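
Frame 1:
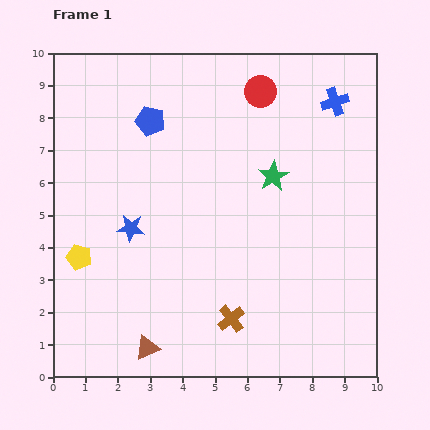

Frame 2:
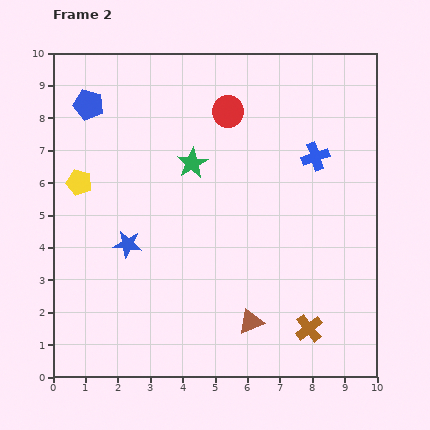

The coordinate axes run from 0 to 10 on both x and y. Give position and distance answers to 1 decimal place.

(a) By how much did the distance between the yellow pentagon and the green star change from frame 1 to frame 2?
-2.9

Distance in frame 1: 6.5. Distance in frame 2: 3.6.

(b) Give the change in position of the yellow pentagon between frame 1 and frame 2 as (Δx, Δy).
(0.0, 2.3)

The yellow pentagon was at (0.8, 3.7) in frame 1 and (0.8, 6.0) in frame 2.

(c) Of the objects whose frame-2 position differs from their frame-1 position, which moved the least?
the blue star

(moved 0.5)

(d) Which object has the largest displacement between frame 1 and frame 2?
the brown triangle

(moved 3.3; next 2.5)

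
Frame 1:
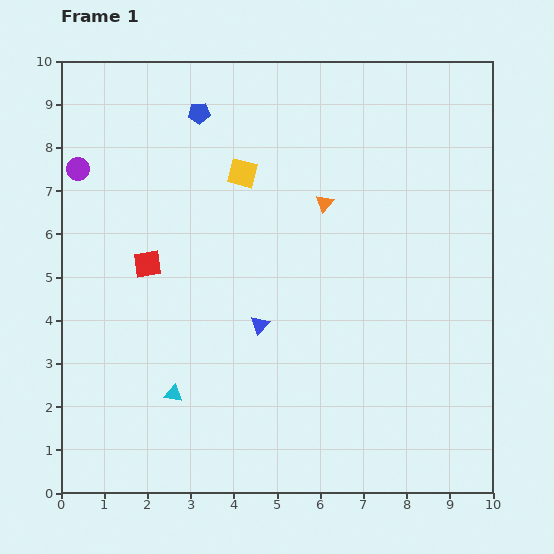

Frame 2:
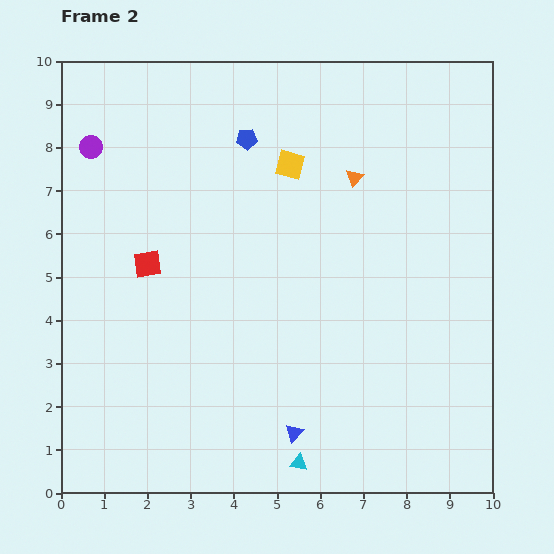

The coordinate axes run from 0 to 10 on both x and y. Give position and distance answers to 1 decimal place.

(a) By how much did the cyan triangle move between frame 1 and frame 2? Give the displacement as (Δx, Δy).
(2.9, -1.6)

The cyan triangle was at (2.6, 2.3) in frame 1 and (5.5, 0.7) in frame 2.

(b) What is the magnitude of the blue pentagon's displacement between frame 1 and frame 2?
1.3

The blue pentagon moved from (3.2, 8.8) to (4.3, 8.2), a distance of √(1.1² + 0.6²) ≈ 1.3.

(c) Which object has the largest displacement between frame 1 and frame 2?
the cyan triangle

(moved 3.3; next 2.6)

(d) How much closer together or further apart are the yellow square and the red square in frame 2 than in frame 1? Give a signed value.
+1.0

Distance in frame 1: 3.0. Distance in frame 2: 4.0.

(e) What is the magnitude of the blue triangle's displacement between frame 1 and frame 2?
2.6

The blue triangle moved from (4.6, 3.9) to (5.4, 1.4), a distance of √(0.8² + 2.5²) ≈ 2.6.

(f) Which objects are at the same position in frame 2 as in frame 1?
the red square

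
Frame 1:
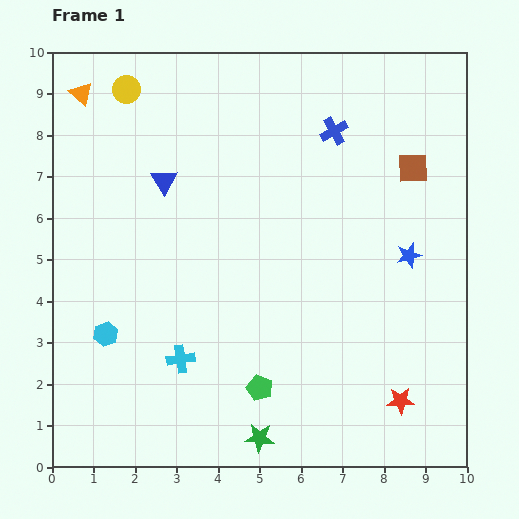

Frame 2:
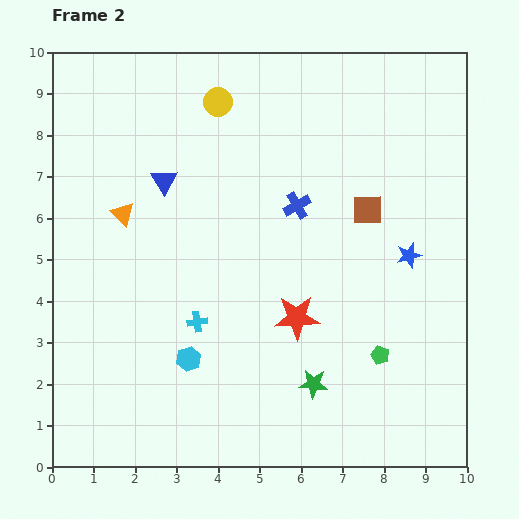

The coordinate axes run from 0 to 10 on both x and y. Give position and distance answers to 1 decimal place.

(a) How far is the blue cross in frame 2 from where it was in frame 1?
2.0

The blue cross moved from (6.8, 8.1) to (5.9, 6.3), a distance of √(0.9² + 1.8²) ≈ 2.0.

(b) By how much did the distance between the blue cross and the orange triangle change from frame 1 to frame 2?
-2.0

Distance in frame 1: 6.2. Distance in frame 2: 4.2.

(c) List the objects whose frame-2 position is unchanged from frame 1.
the blue star, the blue triangle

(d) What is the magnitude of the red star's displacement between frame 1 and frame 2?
3.2

The red star moved from (8.4, 1.6) to (5.9, 3.6), a distance of √(2.5² + 2.0²) ≈ 3.2.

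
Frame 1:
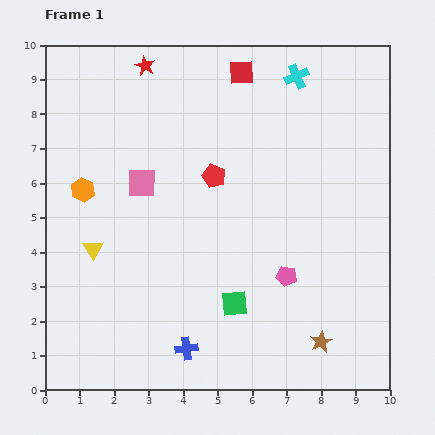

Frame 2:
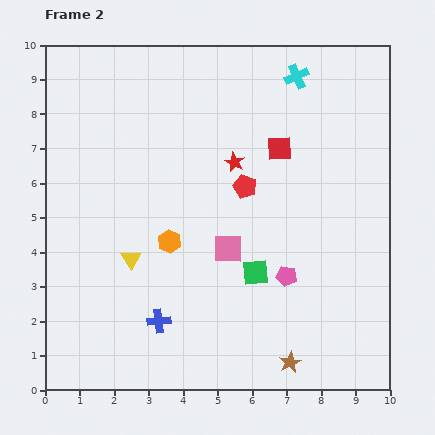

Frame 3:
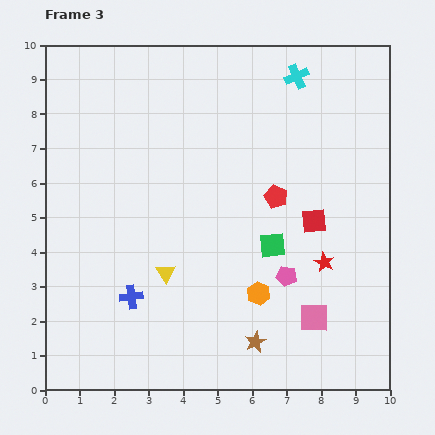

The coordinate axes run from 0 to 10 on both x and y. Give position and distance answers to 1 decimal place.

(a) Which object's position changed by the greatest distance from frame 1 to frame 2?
the red star

(moved 3.8; next 3.1)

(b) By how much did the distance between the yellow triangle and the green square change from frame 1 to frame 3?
-1.2

Distance in frame 1: 4.4. Distance in frame 3: 3.2.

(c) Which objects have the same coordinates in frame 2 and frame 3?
the cyan cross, the pink pentagon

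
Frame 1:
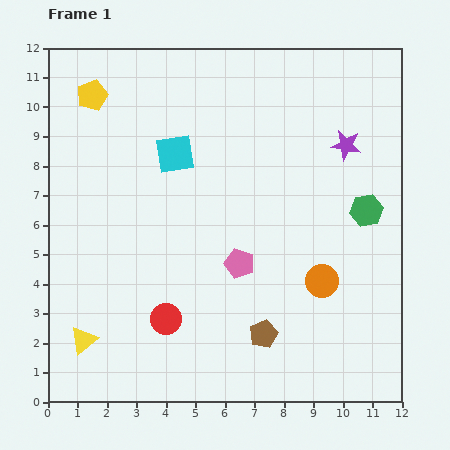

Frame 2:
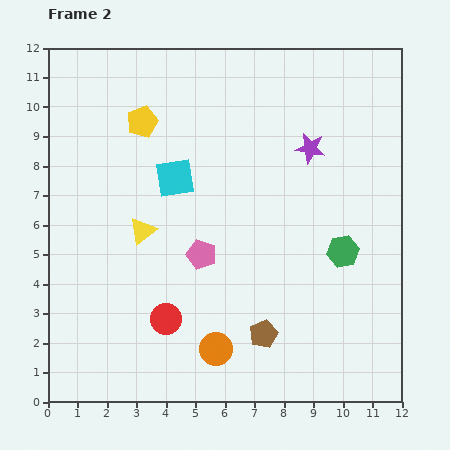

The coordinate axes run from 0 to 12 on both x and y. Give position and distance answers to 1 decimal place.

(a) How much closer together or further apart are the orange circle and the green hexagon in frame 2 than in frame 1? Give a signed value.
+2.6

Distance in frame 1: 2.8. Distance in frame 2: 5.4.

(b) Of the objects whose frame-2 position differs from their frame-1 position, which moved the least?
the cyan square

(moved 0.8)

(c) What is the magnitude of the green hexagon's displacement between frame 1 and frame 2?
1.6

The green hexagon moved from (10.8, 6.5) to (10.0, 5.1), a distance of √(0.8² + 1.4²) ≈ 1.6.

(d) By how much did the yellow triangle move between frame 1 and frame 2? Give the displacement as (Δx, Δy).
(2.0, 3.7)

The yellow triangle was at (1.2, 2.1) in frame 1 and (3.2, 5.8) in frame 2.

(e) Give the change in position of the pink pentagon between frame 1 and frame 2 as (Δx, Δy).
(-1.3, 0.3)

The pink pentagon was at (6.5, 4.7) in frame 1 and (5.2, 5.0) in frame 2.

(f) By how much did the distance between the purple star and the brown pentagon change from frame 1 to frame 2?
-0.5

Distance in frame 1: 7.0. Distance in frame 2: 6.5.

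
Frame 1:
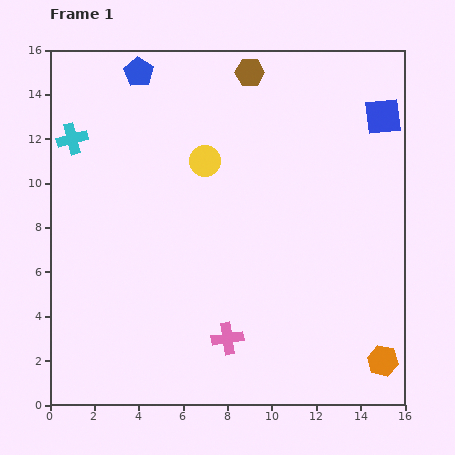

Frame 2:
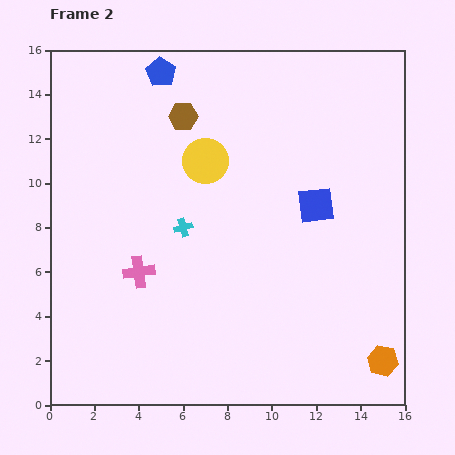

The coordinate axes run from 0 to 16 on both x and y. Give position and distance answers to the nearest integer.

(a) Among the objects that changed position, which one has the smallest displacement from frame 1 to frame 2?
the blue pentagon

(moved 1)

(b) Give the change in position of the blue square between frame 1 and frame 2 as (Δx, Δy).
(-3, -4)

The blue square was at (15, 13) in frame 1 and (12, 9) in frame 2.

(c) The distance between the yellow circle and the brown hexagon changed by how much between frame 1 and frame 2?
-2

Distance in frame 1: 4. Distance in frame 2: 2.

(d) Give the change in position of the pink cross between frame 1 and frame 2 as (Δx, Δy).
(-4, 3)

The pink cross was at (8, 3) in frame 1 and (4, 6) in frame 2.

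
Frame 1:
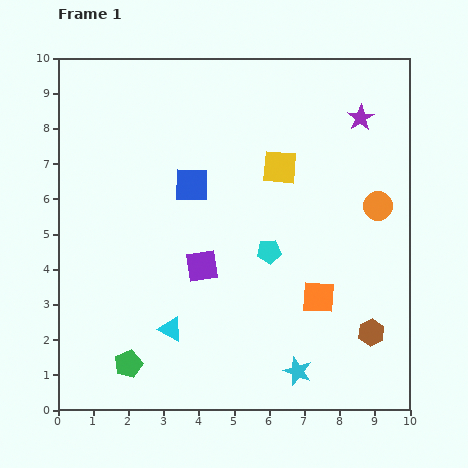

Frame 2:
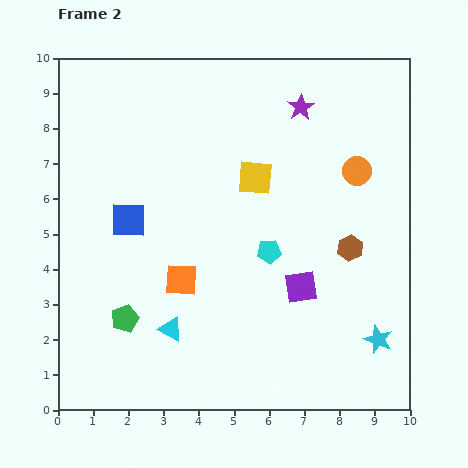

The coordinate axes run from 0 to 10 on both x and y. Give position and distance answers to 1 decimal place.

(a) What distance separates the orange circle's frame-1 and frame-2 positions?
1.2

The orange circle moved from (9.1, 5.8) to (8.5, 6.8), a distance of √(0.6² + 1.0²) ≈ 1.2.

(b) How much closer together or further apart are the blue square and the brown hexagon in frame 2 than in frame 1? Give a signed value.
-0.2

Distance in frame 1: 6.6. Distance in frame 2: 6.4.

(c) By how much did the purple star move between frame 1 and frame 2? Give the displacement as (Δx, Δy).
(-1.7, 0.3)

The purple star was at (8.6, 8.3) in frame 1 and (6.9, 8.6) in frame 2.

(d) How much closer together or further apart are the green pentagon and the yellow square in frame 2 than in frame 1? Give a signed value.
-1.7

Distance in frame 1: 7.1. Distance in frame 2: 5.4.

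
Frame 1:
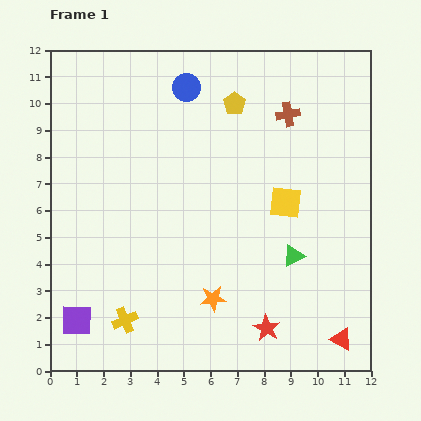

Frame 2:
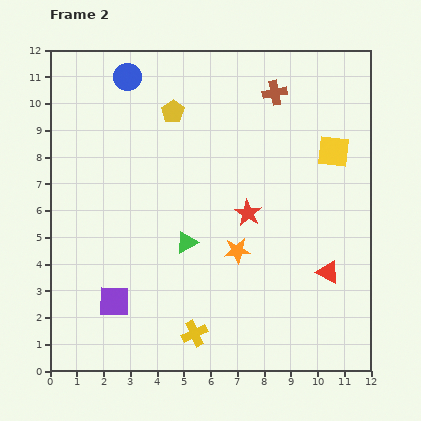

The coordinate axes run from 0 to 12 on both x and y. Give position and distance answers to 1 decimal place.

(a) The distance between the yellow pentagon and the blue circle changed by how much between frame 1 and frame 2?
+0.2

Distance in frame 1: 1.9. Distance in frame 2: 2.1.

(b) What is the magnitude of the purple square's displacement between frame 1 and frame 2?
1.6

The purple square moved from (1.0, 1.9) to (2.4, 2.6), a distance of √(1.4² + 0.7²) ≈ 1.6.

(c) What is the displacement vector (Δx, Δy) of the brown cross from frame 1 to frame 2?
(-0.5, 0.8)

The brown cross was at (8.9, 9.6) in frame 1 and (8.4, 10.4) in frame 2.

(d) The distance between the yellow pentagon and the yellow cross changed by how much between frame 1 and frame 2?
-0.8

Distance in frame 1: 9.1. Distance in frame 2: 8.3.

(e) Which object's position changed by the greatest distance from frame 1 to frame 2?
the red star

(moved 4.4; next 4.0)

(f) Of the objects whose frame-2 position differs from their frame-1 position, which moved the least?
the brown cross

(moved 0.9)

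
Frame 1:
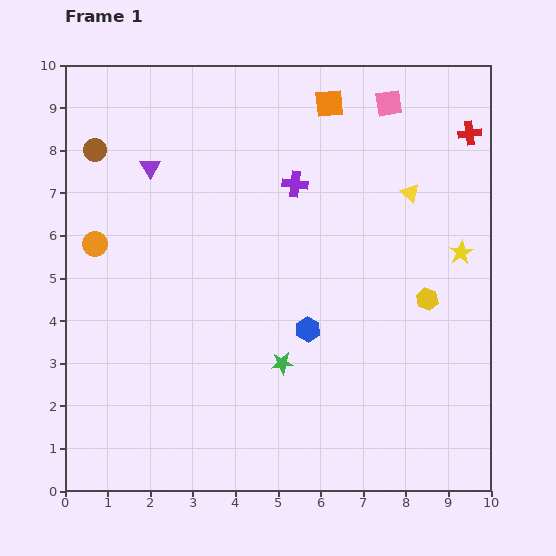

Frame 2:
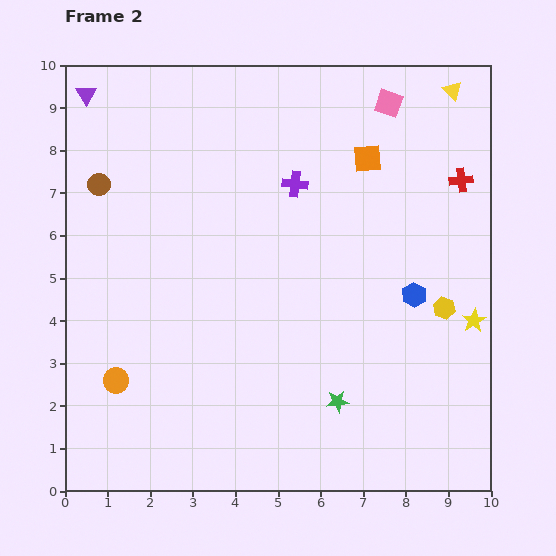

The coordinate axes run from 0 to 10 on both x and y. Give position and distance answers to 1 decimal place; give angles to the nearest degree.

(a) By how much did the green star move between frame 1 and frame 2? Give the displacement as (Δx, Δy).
(1.3, -0.9)

The green star was at (5.1, 3.0) in frame 1 and (6.4, 2.1) in frame 2.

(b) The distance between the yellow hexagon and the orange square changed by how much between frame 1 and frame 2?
-1.2

Distance in frame 1: 5.1. Distance in frame 2: 3.9.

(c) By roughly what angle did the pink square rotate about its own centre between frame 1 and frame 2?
29° clockwise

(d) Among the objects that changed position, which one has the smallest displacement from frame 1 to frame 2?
the yellow hexagon

(moved 0.4)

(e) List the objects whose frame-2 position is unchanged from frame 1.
the pink square, the purple cross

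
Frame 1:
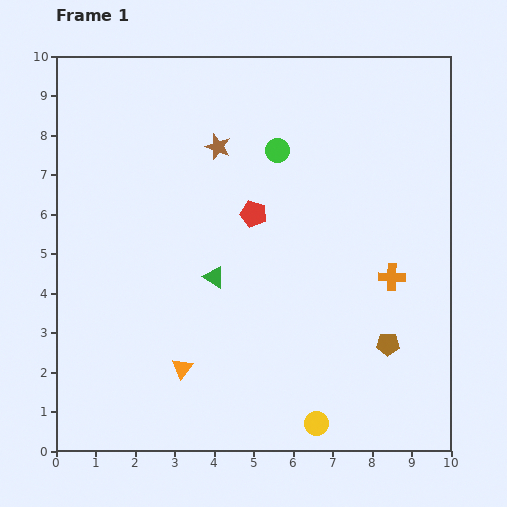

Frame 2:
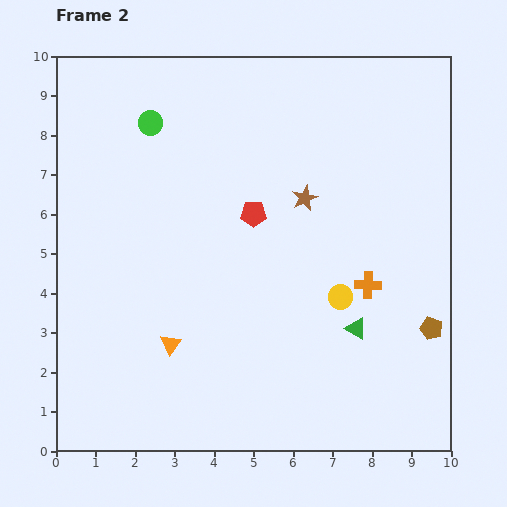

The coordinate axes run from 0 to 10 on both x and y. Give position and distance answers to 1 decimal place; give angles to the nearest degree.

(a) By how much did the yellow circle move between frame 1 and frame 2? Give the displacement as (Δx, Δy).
(0.6, 3.2)

The yellow circle was at (6.6, 0.7) in frame 1 and (7.2, 3.9) in frame 2.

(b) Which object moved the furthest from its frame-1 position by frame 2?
the green triangle

(moved 3.8; next 3.3)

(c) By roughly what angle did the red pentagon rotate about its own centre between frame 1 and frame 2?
15° counter-clockwise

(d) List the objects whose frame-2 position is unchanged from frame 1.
the red pentagon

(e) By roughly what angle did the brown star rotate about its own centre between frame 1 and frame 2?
27° clockwise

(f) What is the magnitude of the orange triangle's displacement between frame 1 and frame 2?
0.7

The orange triangle moved from (3.2, 2.1) to (2.9, 2.7), a distance of √(0.3² + 0.6²) ≈ 0.7.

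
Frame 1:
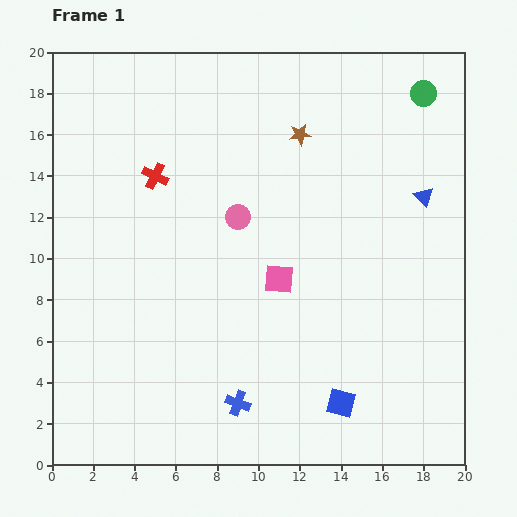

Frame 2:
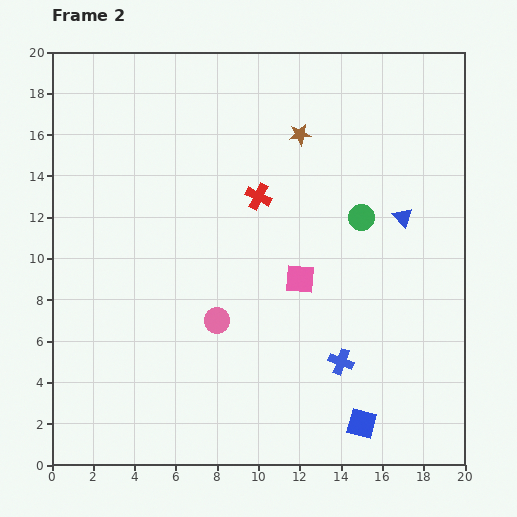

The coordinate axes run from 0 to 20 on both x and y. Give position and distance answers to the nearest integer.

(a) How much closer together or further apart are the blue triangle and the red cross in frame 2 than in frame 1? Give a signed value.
-6

Distance in frame 1: 13. Distance in frame 2: 7.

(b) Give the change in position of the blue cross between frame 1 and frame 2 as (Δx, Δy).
(5, 2)

The blue cross was at (9, 3) in frame 1 and (14, 5) in frame 2.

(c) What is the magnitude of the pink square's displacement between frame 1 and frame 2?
1

The pink square moved from (11, 9) to (12, 9), a distance of √(1² + 0²) ≈ 1.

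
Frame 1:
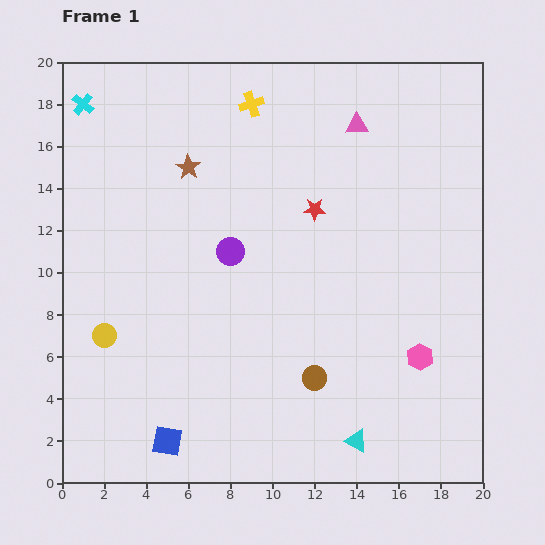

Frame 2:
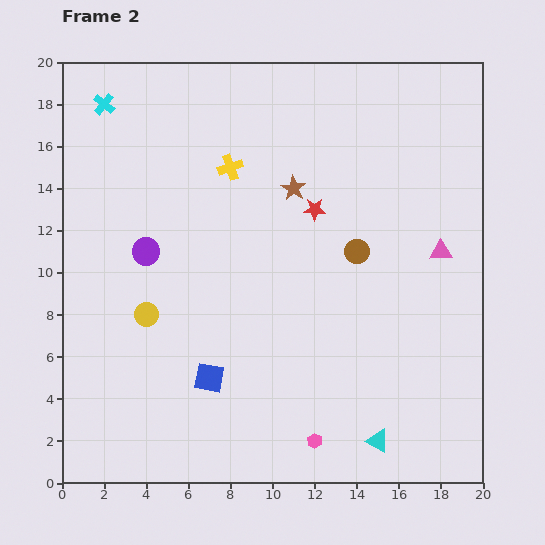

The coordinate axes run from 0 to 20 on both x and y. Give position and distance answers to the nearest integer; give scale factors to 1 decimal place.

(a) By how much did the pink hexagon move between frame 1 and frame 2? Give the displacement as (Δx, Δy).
(-5, -4)

The pink hexagon was at (17, 6) in frame 1 and (12, 2) in frame 2.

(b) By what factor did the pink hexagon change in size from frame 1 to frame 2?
0.6×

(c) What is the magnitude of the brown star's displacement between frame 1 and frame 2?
5

The brown star moved from (6, 15) to (11, 14), a distance of √(5² + 1²) ≈ 5.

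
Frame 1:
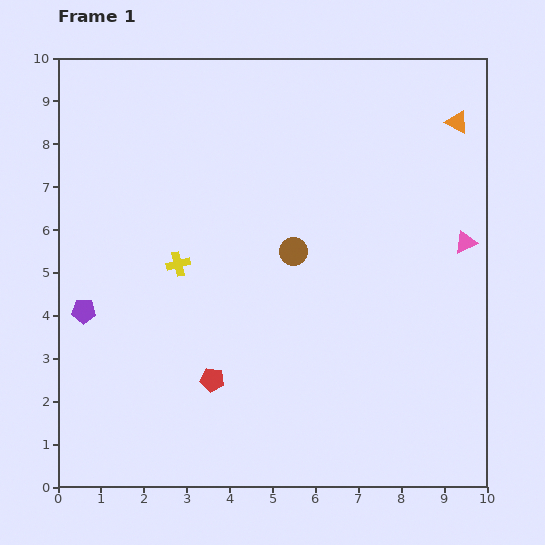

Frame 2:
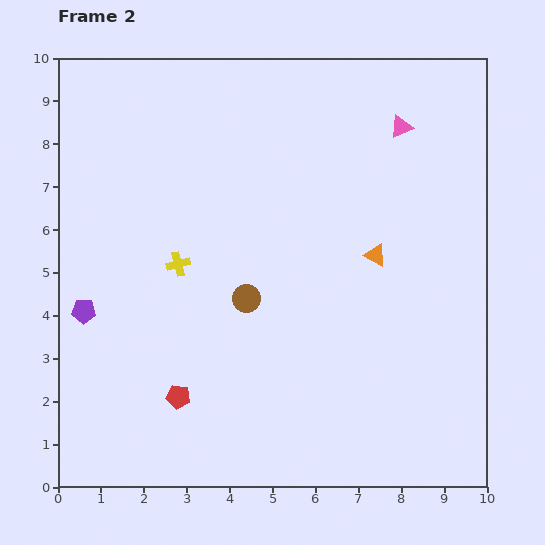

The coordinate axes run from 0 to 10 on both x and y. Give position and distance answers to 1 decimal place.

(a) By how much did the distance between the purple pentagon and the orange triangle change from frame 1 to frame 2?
-2.8

Distance in frame 1: 9.7. Distance in frame 2: 6.9.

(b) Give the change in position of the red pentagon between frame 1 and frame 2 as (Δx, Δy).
(-0.8, -0.4)

The red pentagon was at (3.6, 2.5) in frame 1 and (2.8, 2.1) in frame 2.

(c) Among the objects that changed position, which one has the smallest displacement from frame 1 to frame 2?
the red pentagon

(moved 0.9)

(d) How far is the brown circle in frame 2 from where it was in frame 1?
1.6

The brown circle moved from (5.5, 5.5) to (4.4, 4.4), a distance of √(1.1² + 1.1²) ≈ 1.6.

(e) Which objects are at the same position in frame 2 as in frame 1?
the purple pentagon, the yellow cross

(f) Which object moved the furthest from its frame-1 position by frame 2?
the orange triangle

(moved 3.6; next 3.1)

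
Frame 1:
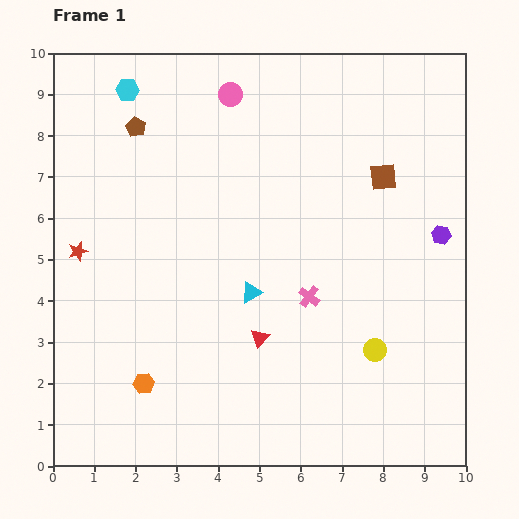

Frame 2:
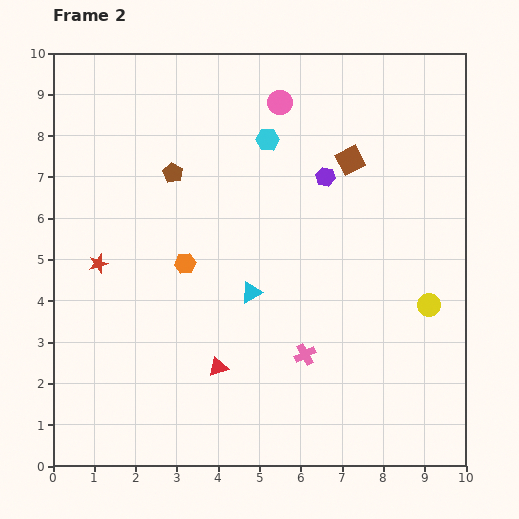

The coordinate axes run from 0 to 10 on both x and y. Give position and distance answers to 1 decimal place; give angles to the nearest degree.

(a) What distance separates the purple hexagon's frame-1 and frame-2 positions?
3.1

The purple hexagon moved from (9.4, 5.6) to (6.6, 7.0), a distance of √(2.8² + 1.4²) ≈ 3.1.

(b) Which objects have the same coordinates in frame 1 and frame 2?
the cyan triangle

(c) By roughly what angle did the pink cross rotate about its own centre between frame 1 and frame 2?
25° clockwise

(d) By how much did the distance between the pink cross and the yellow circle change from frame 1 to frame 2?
+1.1

Distance in frame 1: 2.1. Distance in frame 2: 3.2.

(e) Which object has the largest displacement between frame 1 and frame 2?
the cyan hexagon

(moved 3.6; next 3.1)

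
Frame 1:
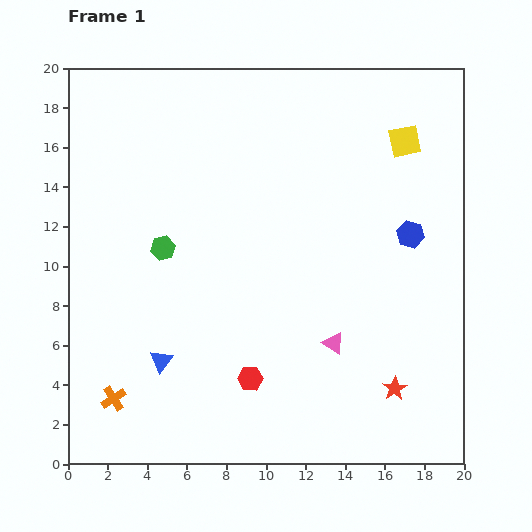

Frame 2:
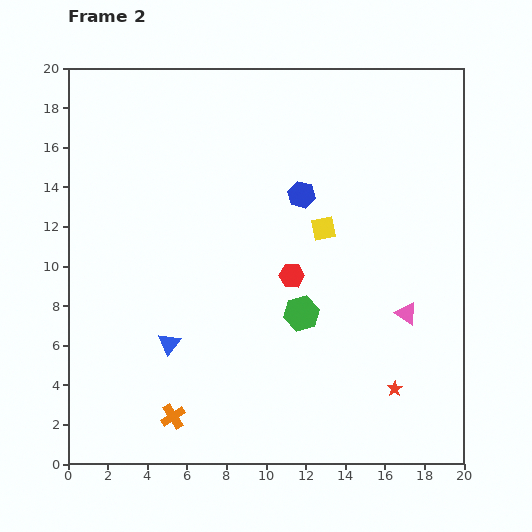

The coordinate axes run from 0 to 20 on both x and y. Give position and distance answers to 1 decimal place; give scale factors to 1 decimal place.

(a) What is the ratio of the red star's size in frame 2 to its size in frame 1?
0.6×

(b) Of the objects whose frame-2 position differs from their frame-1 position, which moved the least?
the blue triangle

(moved 1.0)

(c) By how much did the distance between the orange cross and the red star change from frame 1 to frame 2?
-2.9

Distance in frame 1: 14.2. Distance in frame 2: 11.3.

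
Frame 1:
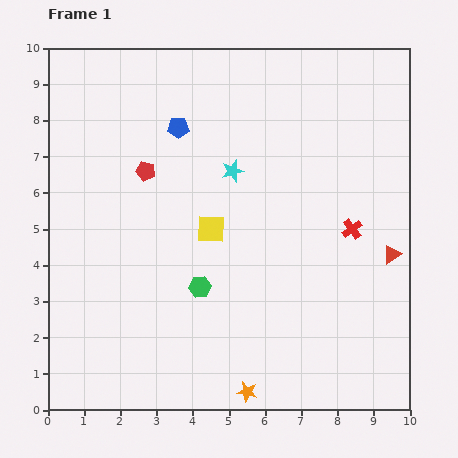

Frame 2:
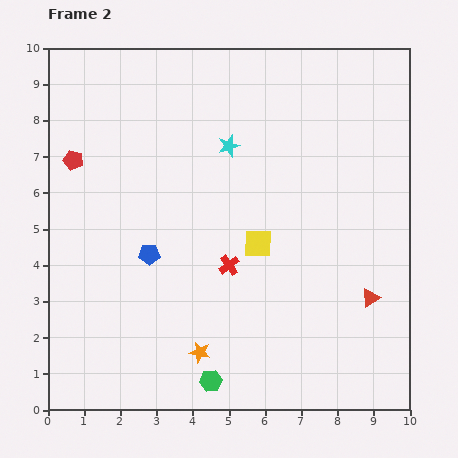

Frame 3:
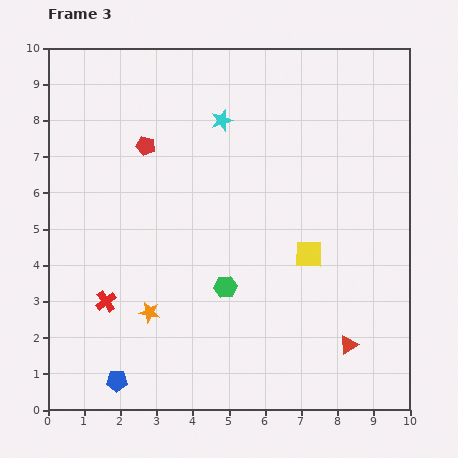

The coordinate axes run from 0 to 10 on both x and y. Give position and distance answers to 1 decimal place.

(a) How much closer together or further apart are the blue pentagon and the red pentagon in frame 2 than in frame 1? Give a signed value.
+1.8

Distance in frame 1: 1.5. Distance in frame 2: 3.3.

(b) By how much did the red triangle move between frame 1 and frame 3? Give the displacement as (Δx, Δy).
(-1.2, -2.5)

The red triangle was at (9.5, 4.3) in frame 1 and (8.3, 1.8) in frame 3.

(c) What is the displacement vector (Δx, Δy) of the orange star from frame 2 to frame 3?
(-1.4, 1.1)

The orange star was at (4.2, 1.6) in frame 2 and (2.8, 2.7) in frame 3.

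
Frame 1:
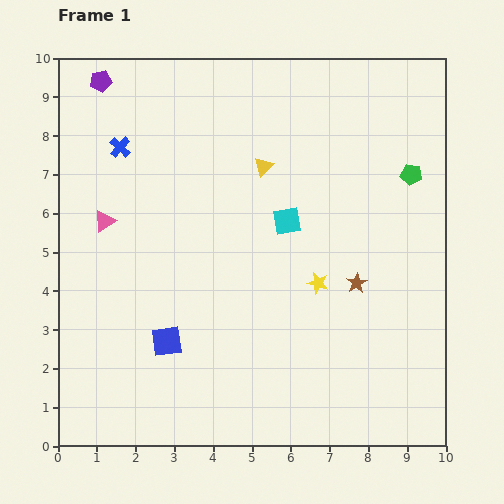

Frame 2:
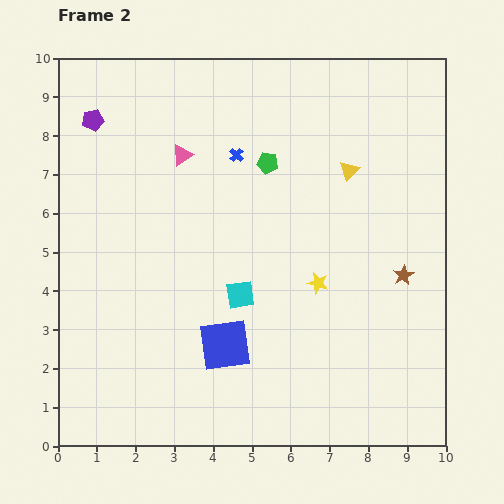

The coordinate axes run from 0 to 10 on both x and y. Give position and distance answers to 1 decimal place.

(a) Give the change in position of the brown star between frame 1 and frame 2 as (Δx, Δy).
(1.2, 0.2)

The brown star was at (7.7, 4.2) in frame 1 and (8.9, 4.4) in frame 2.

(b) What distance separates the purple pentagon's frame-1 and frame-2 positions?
1.0

The purple pentagon moved from (1.1, 9.4) to (0.9, 8.4), a distance of √(0.2² + 1.0²) ≈ 1.0.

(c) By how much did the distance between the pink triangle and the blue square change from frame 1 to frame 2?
+1.5

Distance in frame 1: 3.5. Distance in frame 2: 5.0.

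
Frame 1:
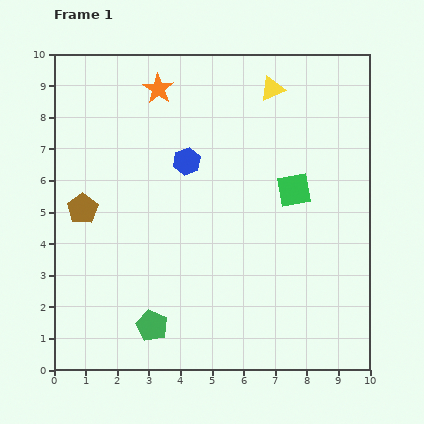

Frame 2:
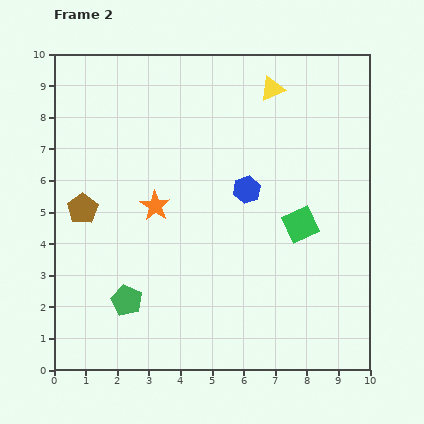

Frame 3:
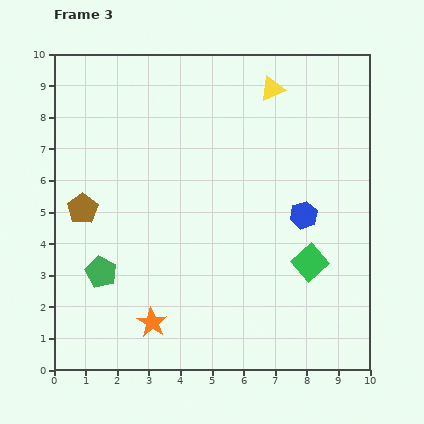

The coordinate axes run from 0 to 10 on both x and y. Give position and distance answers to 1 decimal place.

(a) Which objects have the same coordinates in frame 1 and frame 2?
the yellow triangle, the brown pentagon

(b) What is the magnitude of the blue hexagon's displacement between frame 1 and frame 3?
4.1

The blue hexagon moved from (4.2, 6.6) to (7.9, 4.9), a distance of √(3.7² + 1.7²) ≈ 4.1.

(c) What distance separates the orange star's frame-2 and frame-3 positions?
3.7

The orange star moved from (3.2, 5.2) to (3.1, 1.5), a distance of √(0.1² + 3.7²) ≈ 3.7.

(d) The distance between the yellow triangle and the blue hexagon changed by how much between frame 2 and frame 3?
+0.8

Distance in frame 2: 3.3. Distance in frame 3: 4.1.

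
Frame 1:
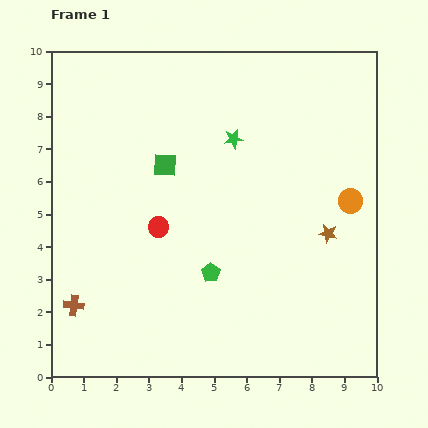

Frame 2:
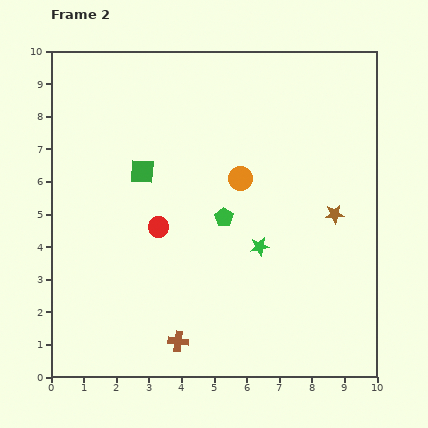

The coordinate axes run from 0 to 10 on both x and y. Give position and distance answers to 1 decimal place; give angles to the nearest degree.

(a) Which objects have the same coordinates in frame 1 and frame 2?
the red circle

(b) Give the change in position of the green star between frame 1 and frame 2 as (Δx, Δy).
(0.8, -3.3)

The green star was at (5.6, 7.3) in frame 1 and (6.4, 4.0) in frame 2.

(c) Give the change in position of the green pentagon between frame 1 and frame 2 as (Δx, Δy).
(0.4, 1.7)

The green pentagon was at (4.9, 3.2) in frame 1 and (5.3, 4.9) in frame 2.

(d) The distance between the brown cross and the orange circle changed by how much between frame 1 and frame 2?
-3.8

Distance in frame 1: 9.1. Distance in frame 2: 5.3.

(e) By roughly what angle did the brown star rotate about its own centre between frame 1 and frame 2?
16° counter-clockwise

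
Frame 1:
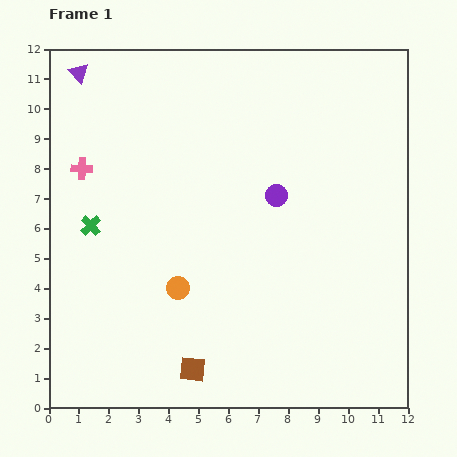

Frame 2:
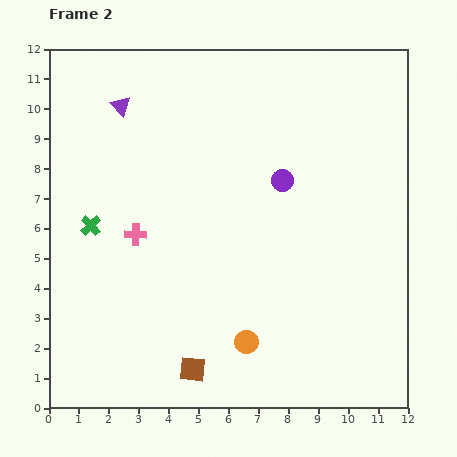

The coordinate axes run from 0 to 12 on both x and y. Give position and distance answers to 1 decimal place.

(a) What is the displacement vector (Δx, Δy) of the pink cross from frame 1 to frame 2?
(1.8, -2.2)

The pink cross was at (1.1, 8.0) in frame 1 and (2.9, 5.8) in frame 2.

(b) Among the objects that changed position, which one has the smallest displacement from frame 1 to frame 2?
the purple circle

(moved 0.5)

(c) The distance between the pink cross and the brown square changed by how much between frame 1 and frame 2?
-2.8

Distance in frame 1: 7.7. Distance in frame 2: 4.9.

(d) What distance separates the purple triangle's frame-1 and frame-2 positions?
1.8

The purple triangle moved from (1.0, 11.2) to (2.4, 10.1), a distance of √(1.4² + 1.1²) ≈ 1.8.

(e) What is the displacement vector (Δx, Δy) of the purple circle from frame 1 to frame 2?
(0.2, 0.5)

The purple circle was at (7.6, 7.1) in frame 1 and (7.8, 7.6) in frame 2.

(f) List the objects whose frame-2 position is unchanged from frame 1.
the brown square, the green cross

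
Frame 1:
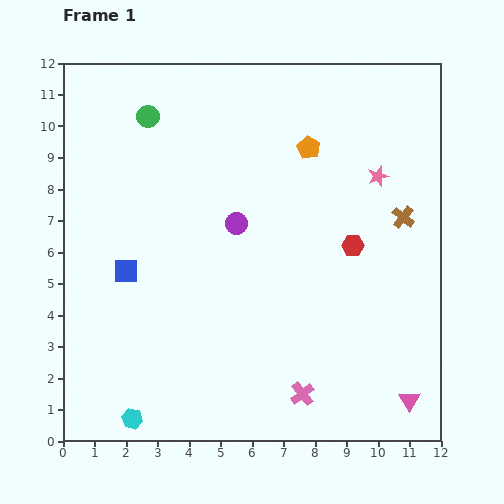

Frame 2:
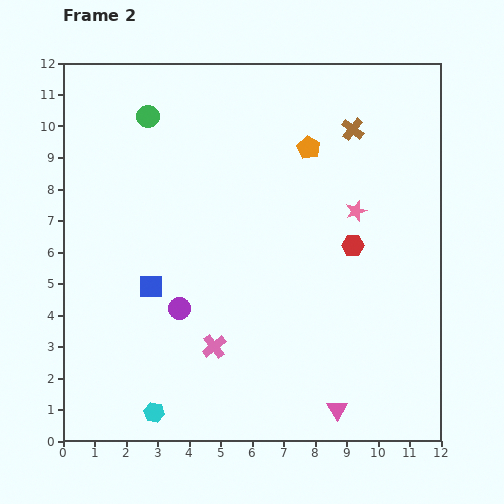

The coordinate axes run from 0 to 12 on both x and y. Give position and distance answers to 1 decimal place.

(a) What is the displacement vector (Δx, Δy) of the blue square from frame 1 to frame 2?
(0.8, -0.5)

The blue square was at (2.0, 5.4) in frame 1 and (2.8, 4.9) in frame 2.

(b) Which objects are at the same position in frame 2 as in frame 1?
the red hexagon, the orange pentagon, the green circle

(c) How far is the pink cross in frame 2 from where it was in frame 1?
3.2

The pink cross moved from (7.6, 1.5) to (4.8, 3.0), a distance of √(2.8² + 1.5²) ≈ 3.2.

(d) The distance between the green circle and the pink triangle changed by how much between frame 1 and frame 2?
-1.1

Distance in frame 1: 12.2. Distance in frame 2: 11.1.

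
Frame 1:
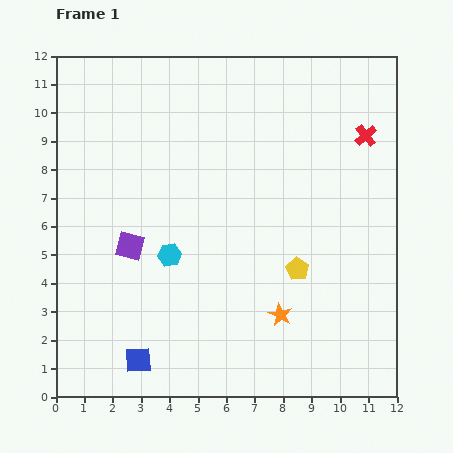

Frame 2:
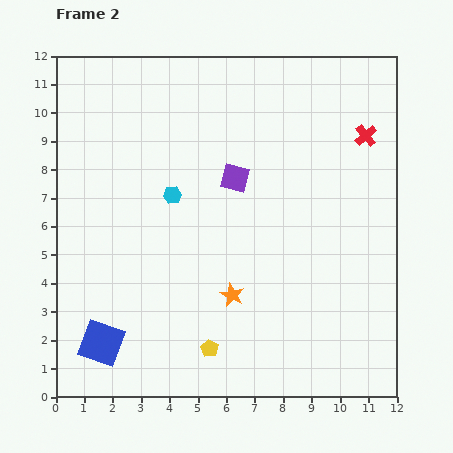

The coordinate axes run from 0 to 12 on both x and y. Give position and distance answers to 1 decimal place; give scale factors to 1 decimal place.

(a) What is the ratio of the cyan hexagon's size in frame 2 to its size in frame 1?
0.8×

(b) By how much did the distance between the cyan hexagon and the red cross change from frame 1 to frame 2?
-1.0

Distance in frame 1: 8.1. Distance in frame 2: 7.1.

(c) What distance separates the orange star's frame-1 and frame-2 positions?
1.8

The orange star moved from (7.9, 2.9) to (6.2, 3.6), a distance of √(1.7² + 0.7²) ≈ 1.8.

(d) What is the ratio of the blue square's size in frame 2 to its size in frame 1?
1.7×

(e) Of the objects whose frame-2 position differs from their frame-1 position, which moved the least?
the blue square

(moved 1.4)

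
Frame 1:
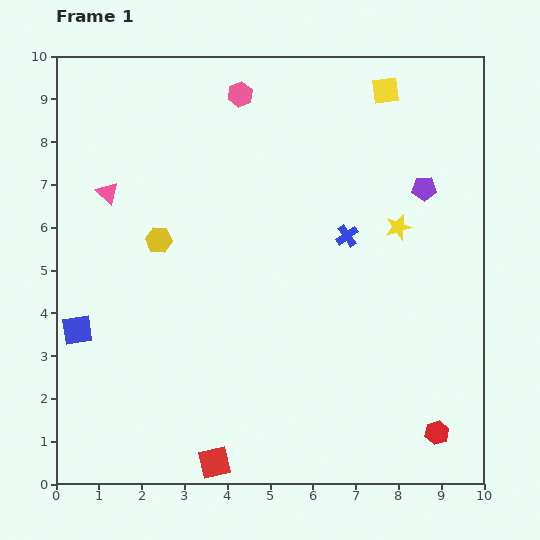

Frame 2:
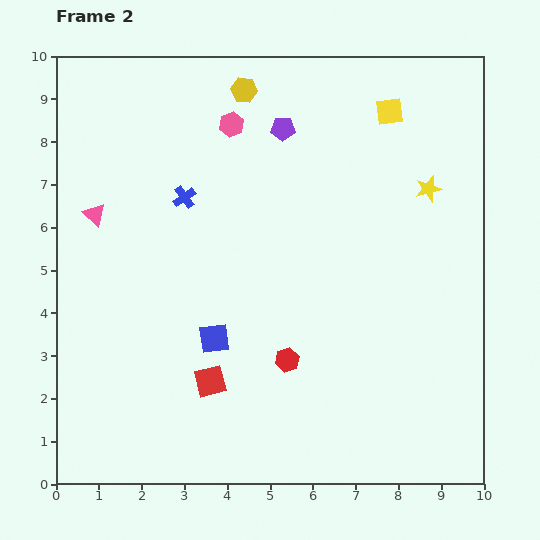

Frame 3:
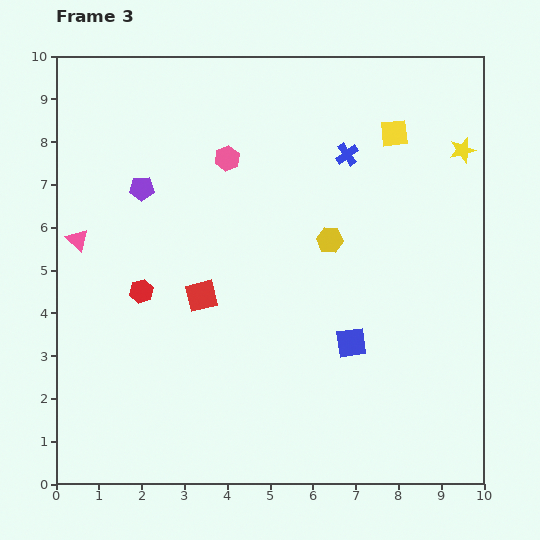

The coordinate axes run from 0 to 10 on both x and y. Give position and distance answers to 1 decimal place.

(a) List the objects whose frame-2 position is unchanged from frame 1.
none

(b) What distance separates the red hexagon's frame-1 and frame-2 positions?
3.9

The red hexagon moved from (8.9, 1.2) to (5.4, 2.9), a distance of √(3.5² + 1.7²) ≈ 3.9.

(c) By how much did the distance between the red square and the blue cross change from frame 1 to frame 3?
-1.4

Distance in frame 1: 6.1. Distance in frame 3: 4.7.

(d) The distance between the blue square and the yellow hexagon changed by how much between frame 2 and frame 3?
-3.3

Distance in frame 2: 5.8. Distance in frame 3: 2.5.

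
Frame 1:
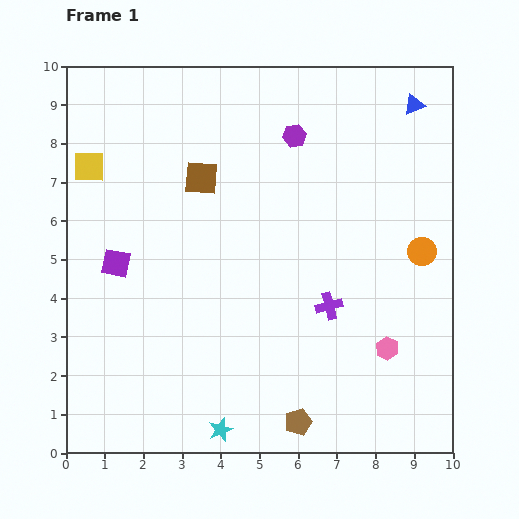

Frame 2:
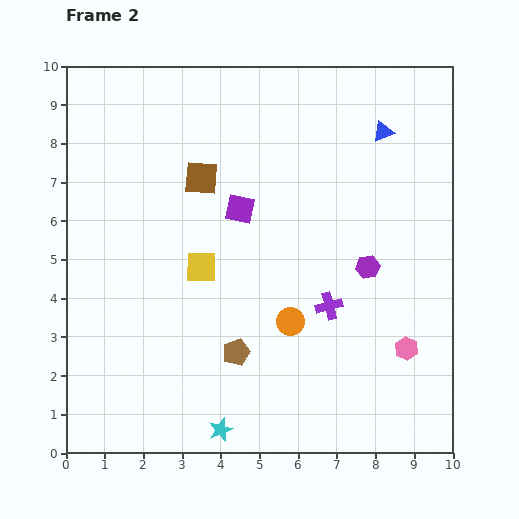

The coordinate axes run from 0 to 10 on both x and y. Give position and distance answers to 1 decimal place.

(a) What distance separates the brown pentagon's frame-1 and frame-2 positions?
2.4

The brown pentagon moved from (6.0, 0.8) to (4.4, 2.6), a distance of √(1.6² + 1.8²) ≈ 2.4.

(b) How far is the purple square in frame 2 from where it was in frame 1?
3.5

The purple square moved from (1.3, 4.9) to (4.5, 6.3), a distance of √(3.2² + 1.4²) ≈ 3.5.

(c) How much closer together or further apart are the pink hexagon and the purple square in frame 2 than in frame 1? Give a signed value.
-1.7

Distance in frame 1: 7.3. Distance in frame 2: 5.6.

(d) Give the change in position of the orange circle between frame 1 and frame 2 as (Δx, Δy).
(-3.4, -1.8)

The orange circle was at (9.2, 5.2) in frame 1 and (5.8, 3.4) in frame 2.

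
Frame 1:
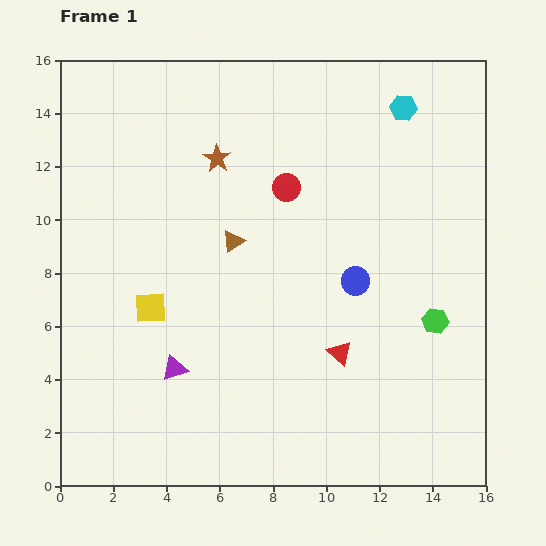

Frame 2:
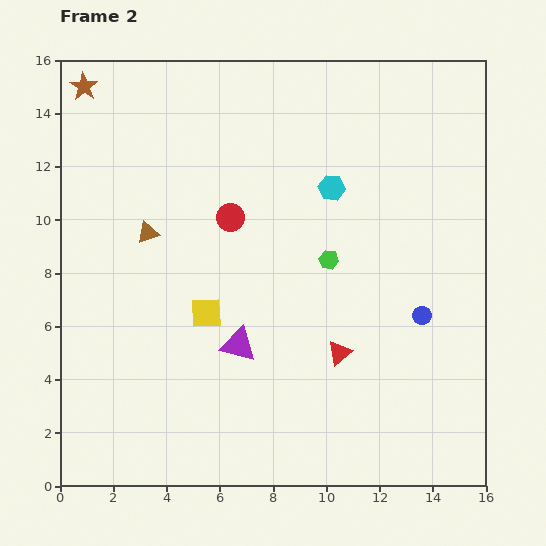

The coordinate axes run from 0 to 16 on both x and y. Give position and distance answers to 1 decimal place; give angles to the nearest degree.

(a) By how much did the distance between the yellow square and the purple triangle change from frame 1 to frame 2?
-0.8

Distance in frame 1: 2.5. Distance in frame 2: 1.7.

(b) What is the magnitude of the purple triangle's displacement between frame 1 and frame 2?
2.6

The purple triangle moved from (4.3, 4.4) to (6.7, 5.3), a distance of √(2.4² + 0.9²) ≈ 2.6.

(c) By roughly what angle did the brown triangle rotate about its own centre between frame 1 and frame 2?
16° clockwise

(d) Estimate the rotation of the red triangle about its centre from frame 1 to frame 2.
37° clockwise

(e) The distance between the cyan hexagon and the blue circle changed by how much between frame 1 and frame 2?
-0.8

Distance in frame 1: 6.7. Distance in frame 2: 5.9.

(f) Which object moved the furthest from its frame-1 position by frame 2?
the brown star

(moved 5.7; next 4.6)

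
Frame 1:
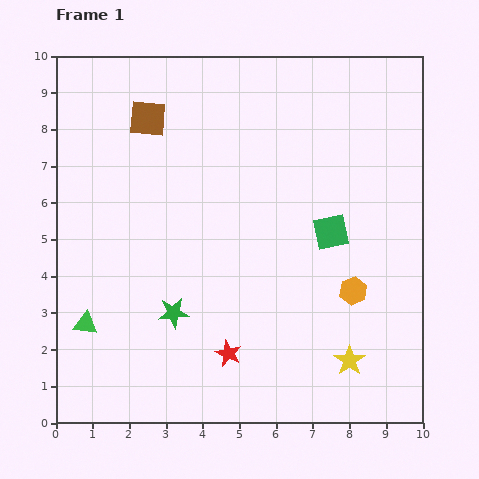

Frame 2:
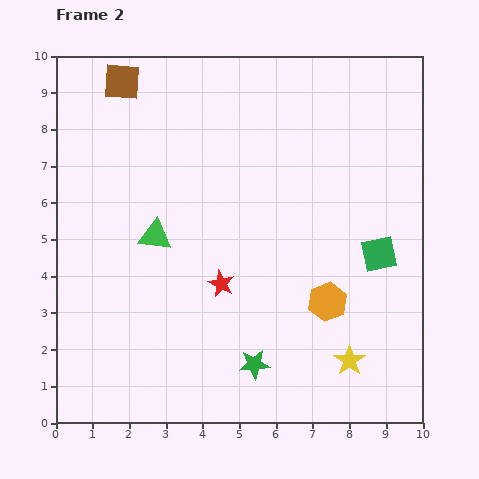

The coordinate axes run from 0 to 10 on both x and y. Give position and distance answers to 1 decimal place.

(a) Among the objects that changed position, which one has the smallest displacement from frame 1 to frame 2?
the orange hexagon

(moved 0.8)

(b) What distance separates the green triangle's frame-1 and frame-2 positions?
3.1

The green triangle moved from (0.8, 2.7) to (2.7, 5.1), a distance of √(1.9² + 2.4²) ≈ 3.1.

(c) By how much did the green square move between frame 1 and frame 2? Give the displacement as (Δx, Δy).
(1.3, -0.6)

The green square was at (7.5, 5.2) in frame 1 and (8.8, 4.6) in frame 2.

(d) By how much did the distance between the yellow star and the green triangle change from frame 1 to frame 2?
-1.0

Distance in frame 1: 7.3. Distance in frame 2: 6.3.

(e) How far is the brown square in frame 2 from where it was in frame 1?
1.2

The brown square moved from (2.5, 8.3) to (1.8, 9.3), a distance of √(0.7² + 1.0²) ≈ 1.2.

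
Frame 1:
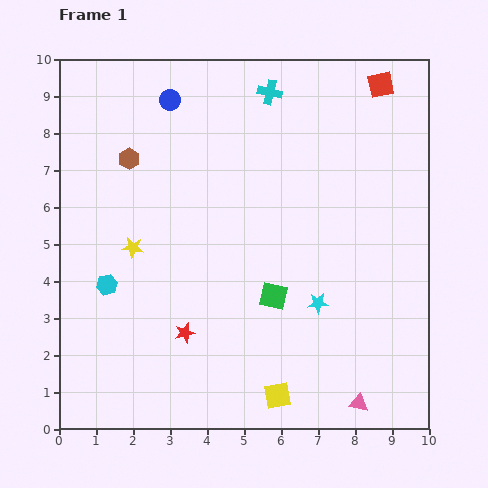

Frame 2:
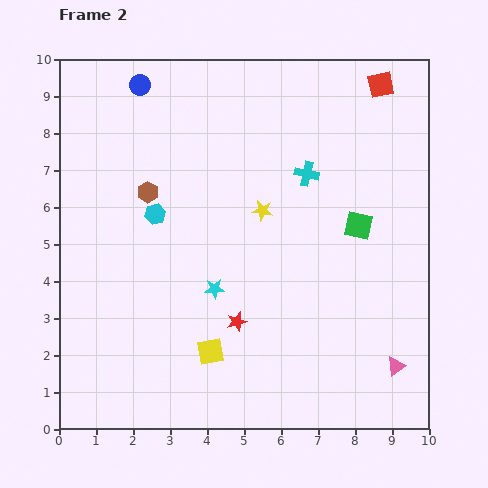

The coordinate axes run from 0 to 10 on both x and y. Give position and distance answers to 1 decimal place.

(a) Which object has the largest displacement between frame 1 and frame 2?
the yellow star

(moved 3.6; next 3.0)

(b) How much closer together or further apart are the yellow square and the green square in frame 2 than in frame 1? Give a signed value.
+2.5

Distance in frame 1: 2.7. Distance in frame 2: 5.2.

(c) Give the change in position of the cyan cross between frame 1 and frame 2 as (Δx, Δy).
(1.0, -2.2)

The cyan cross was at (5.7, 9.1) in frame 1 and (6.7, 6.9) in frame 2.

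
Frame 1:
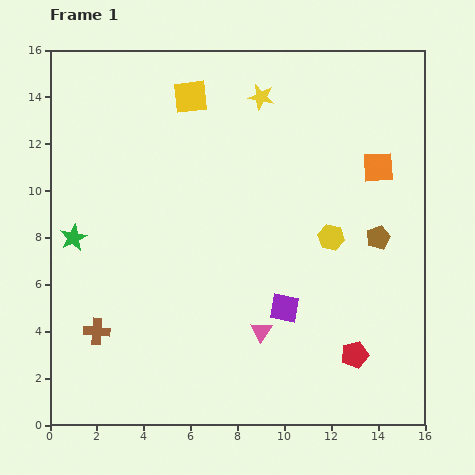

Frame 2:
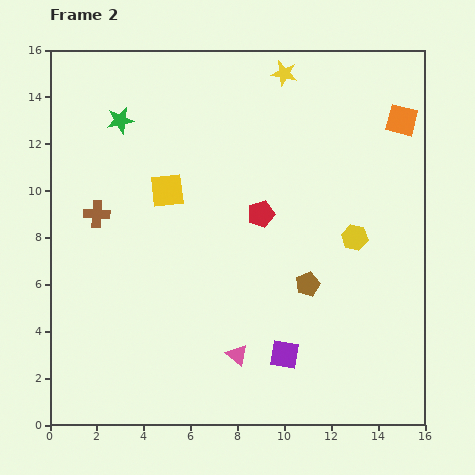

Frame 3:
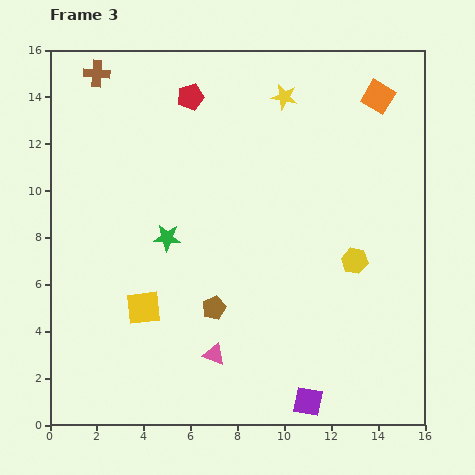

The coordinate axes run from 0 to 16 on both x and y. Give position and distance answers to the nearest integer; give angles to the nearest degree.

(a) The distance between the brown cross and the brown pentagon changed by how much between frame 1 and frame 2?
-4

Distance in frame 1: 13. Distance in frame 2: 9.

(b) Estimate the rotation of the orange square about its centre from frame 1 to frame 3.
35° clockwise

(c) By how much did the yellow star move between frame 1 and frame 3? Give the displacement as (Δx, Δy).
(1, 0)

The yellow star was at (9, 14) in frame 1 and (10, 14) in frame 3.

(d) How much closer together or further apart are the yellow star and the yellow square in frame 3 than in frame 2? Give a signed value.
+4

Distance in frame 2: 7. Distance in frame 3: 11.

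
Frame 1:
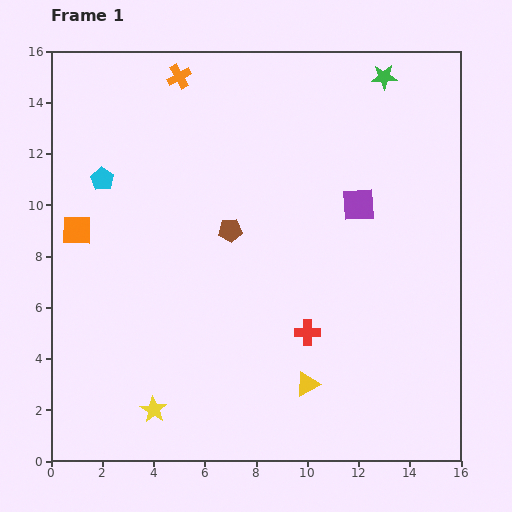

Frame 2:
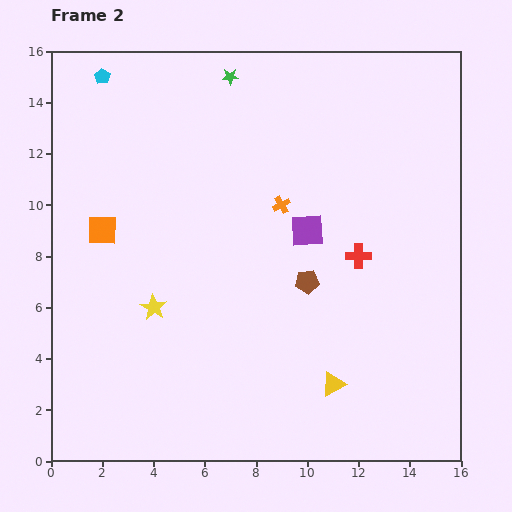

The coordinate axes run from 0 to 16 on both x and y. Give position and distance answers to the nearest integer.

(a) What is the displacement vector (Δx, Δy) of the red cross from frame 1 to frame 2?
(2, 3)

The red cross was at (10, 5) in frame 1 and (12, 8) in frame 2.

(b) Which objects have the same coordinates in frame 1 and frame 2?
none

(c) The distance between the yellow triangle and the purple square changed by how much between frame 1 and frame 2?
-1

Distance in frame 1: 7. Distance in frame 2: 6.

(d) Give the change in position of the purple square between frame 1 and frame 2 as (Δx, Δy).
(-2, -1)

The purple square was at (12, 10) in frame 1 and (10, 9) in frame 2.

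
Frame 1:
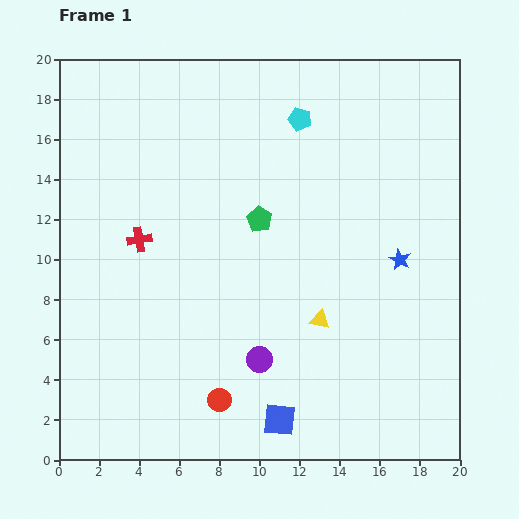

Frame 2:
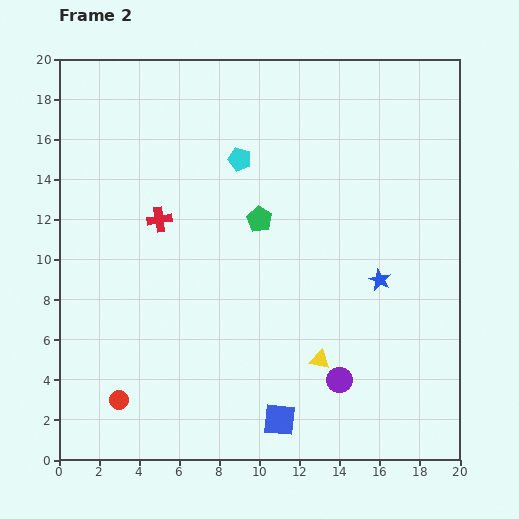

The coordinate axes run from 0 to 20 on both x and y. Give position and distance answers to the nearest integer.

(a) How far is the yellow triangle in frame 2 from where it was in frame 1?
2

The yellow triangle moved from (13, 7) to (13, 5), a distance of √(0² + 2²) ≈ 2.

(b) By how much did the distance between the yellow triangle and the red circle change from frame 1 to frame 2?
+4

Distance in frame 1: 6. Distance in frame 2: 10.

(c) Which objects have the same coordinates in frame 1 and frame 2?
the green pentagon, the blue square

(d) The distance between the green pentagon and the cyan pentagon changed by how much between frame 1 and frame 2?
-2

Distance in frame 1: 5. Distance in frame 2: 3.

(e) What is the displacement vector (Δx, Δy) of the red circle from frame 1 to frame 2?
(-5, 0)

The red circle was at (8, 3) in frame 1 and (3, 3) in frame 2.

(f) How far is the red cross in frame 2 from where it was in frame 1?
1

The red cross moved from (4, 11) to (5, 12), a distance of √(1² + 1²) ≈ 1.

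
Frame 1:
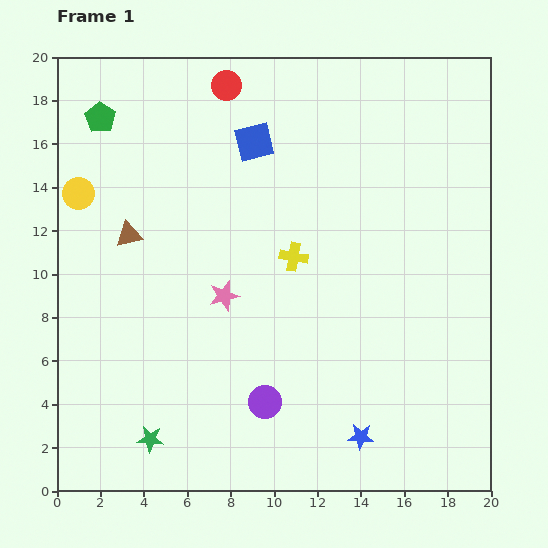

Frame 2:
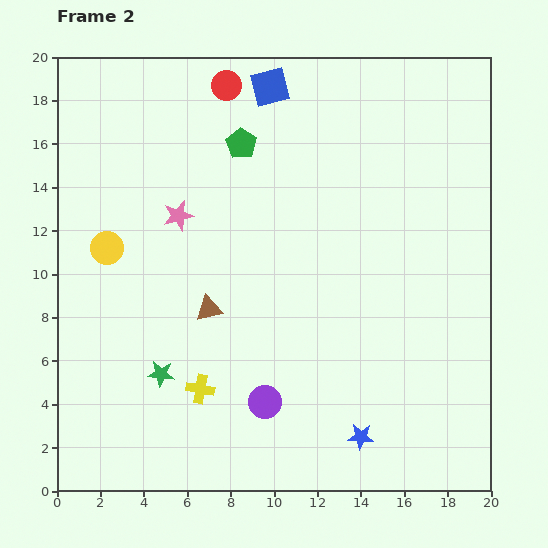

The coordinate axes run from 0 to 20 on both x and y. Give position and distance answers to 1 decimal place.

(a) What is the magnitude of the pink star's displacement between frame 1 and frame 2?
4.3

The pink star moved from (7.7, 9.0) to (5.6, 12.7), a distance of √(2.1² + 3.7²) ≈ 4.3.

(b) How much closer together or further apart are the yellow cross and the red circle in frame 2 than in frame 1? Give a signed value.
+5.6

Distance in frame 1: 8.5. Distance in frame 2: 14.1.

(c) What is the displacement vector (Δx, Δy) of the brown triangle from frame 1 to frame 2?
(3.7, -3.4)

The brown triangle was at (3.3, 11.8) in frame 1 and (7.0, 8.4) in frame 2.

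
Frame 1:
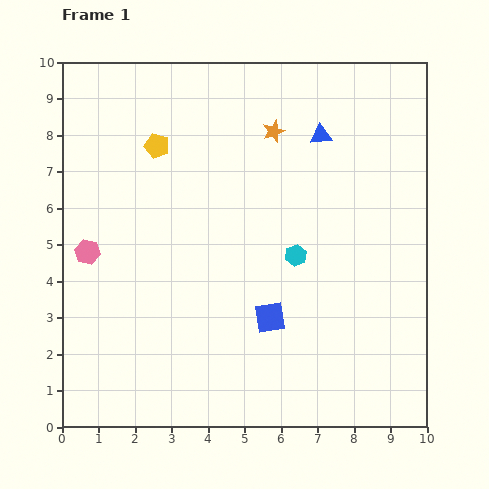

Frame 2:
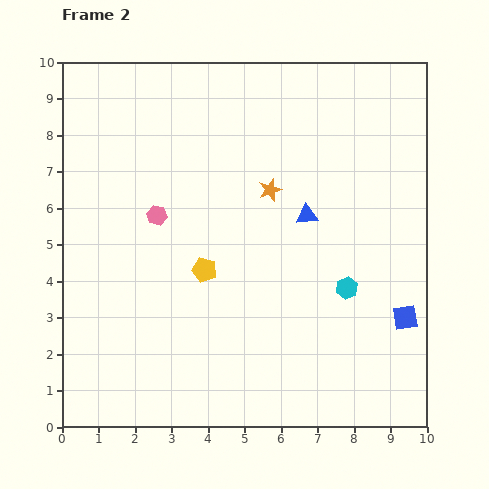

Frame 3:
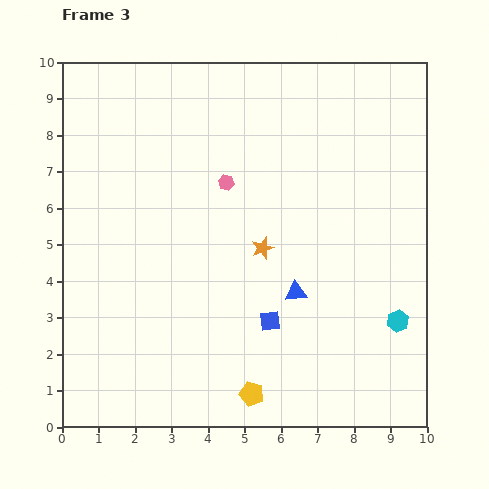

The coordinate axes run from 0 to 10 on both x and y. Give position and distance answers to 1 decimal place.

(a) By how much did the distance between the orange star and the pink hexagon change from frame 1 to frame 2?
-2.9

Distance in frame 1: 6.1. Distance in frame 2: 3.2.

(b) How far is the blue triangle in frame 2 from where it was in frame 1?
2.2

The blue triangle moved from (7.1, 8.0) to (6.7, 5.8), a distance of √(0.4² + 2.2²) ≈ 2.2.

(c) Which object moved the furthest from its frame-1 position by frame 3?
the yellow pentagon

(moved 7.3; next 4.4)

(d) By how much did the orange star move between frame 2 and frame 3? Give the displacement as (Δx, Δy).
(-0.2, -1.6)

The orange star was at (5.7, 6.5) in frame 2 and (5.5, 4.9) in frame 3.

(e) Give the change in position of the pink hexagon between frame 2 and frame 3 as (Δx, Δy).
(1.9, 0.9)

The pink hexagon was at (2.6, 5.8) in frame 2 and (4.5, 6.7) in frame 3.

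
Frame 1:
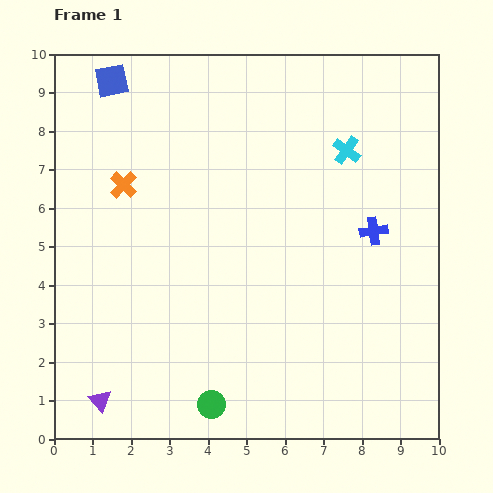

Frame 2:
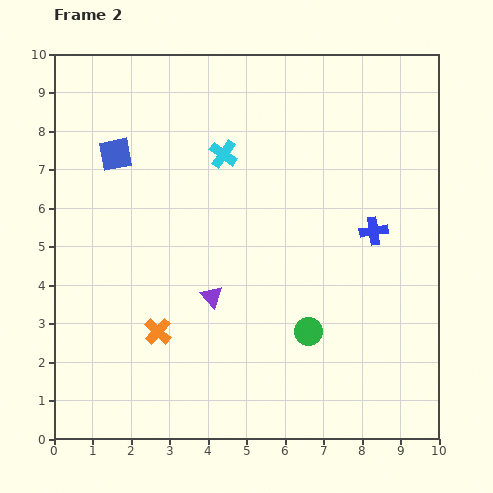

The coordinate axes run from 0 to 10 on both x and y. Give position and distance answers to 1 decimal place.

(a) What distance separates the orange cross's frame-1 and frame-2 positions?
3.9

The orange cross moved from (1.8, 6.6) to (2.7, 2.8), a distance of √(0.9² + 3.8²) ≈ 3.9.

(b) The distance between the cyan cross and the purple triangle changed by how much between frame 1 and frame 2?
-5.4

Distance in frame 1: 9.1. Distance in frame 2: 3.7.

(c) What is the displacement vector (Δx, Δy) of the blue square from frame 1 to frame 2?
(0.1, -1.9)

The blue square was at (1.5, 9.3) in frame 1 and (1.6, 7.4) in frame 2.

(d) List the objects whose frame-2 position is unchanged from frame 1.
the blue cross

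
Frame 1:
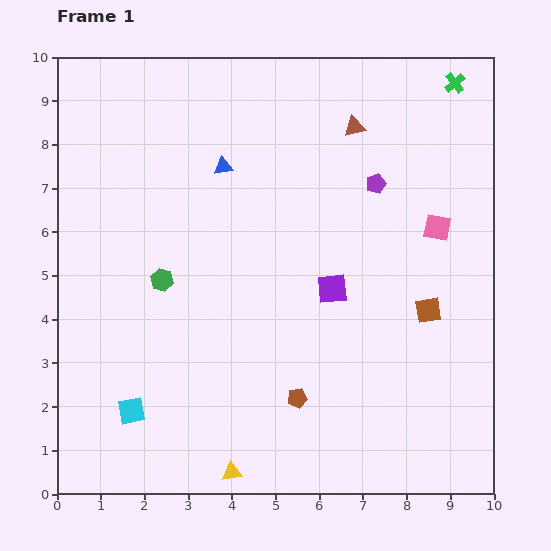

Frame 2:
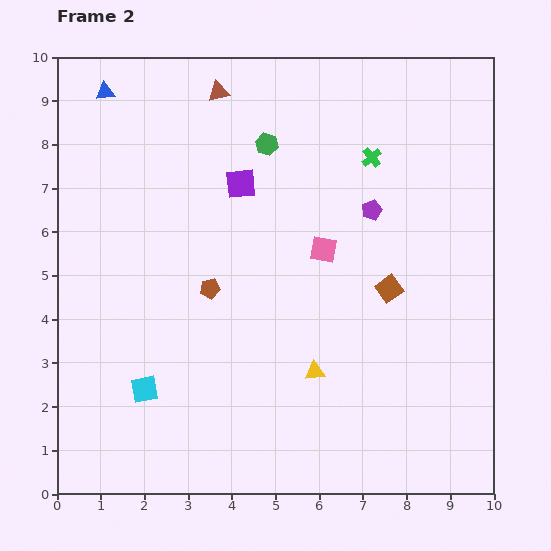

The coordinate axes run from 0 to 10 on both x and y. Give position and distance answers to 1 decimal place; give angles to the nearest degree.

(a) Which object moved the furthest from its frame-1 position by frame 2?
the green hexagon

(moved 3.9; next 3.2)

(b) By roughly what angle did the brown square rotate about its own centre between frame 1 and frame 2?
25° counter-clockwise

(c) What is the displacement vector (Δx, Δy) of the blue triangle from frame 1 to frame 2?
(-2.7, 1.7)

The blue triangle was at (3.8, 7.5) in frame 1 and (1.1, 9.2) in frame 2.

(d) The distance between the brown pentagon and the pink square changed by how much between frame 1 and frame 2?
-2.2

Distance in frame 1: 5.0. Distance in frame 2: 2.8.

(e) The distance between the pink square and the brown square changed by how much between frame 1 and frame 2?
-0.2

Distance in frame 1: 1.9. Distance in frame 2: 1.7.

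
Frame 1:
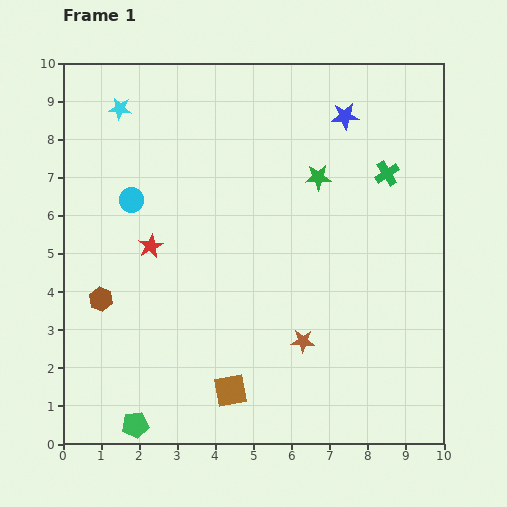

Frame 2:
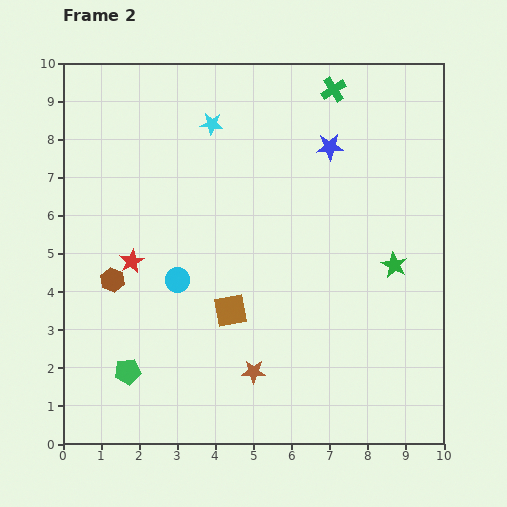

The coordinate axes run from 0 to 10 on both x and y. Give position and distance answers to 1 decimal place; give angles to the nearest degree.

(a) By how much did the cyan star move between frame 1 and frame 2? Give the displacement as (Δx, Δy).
(2.4, -0.4)

The cyan star was at (1.5, 8.8) in frame 1 and (3.9, 8.4) in frame 2.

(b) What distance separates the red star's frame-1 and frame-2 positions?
0.6

The red star moved from (2.3, 5.2) to (1.8, 4.8), a distance of √(0.5² + 0.4²) ≈ 0.6.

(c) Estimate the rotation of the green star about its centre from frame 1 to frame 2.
30° clockwise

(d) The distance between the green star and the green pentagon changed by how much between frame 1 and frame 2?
-0.6

Distance in frame 1: 8.1. Distance in frame 2: 7.5.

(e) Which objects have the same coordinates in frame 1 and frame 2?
none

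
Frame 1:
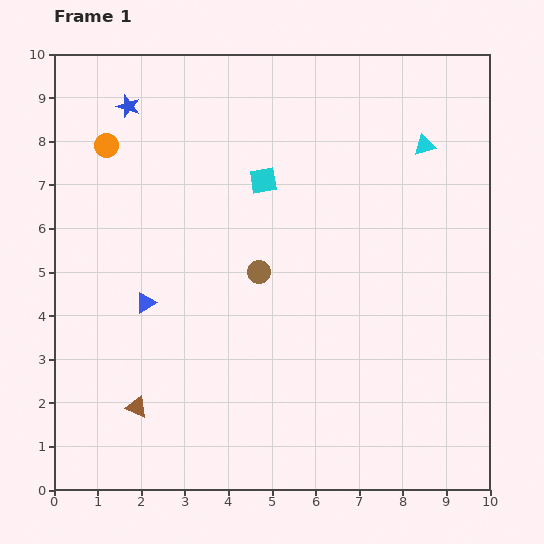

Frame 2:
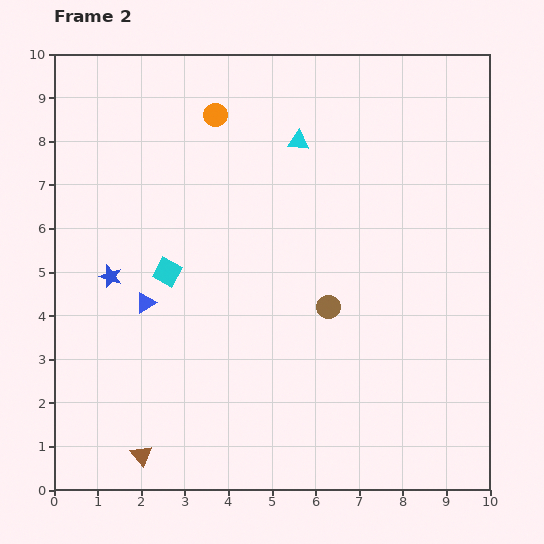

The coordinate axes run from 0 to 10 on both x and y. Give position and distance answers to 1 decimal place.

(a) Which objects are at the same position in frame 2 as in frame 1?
the blue triangle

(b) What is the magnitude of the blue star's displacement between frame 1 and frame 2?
3.9

The blue star moved from (1.7, 8.8) to (1.3, 4.9), a distance of √(0.4² + 3.9²) ≈ 3.9.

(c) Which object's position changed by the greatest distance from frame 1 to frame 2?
the blue star

(moved 3.9; next 3.0)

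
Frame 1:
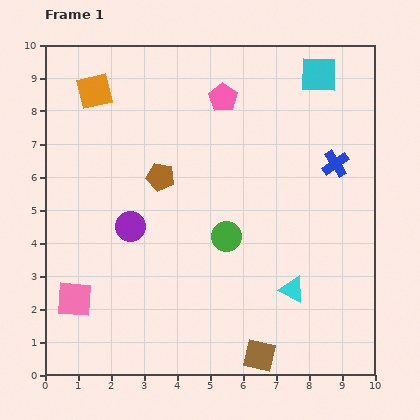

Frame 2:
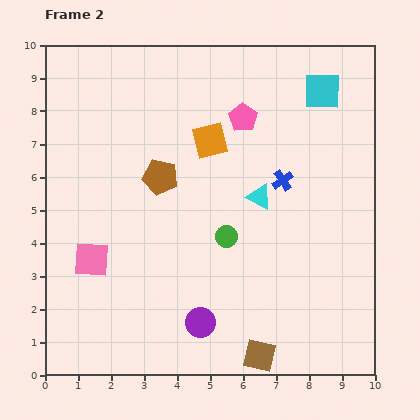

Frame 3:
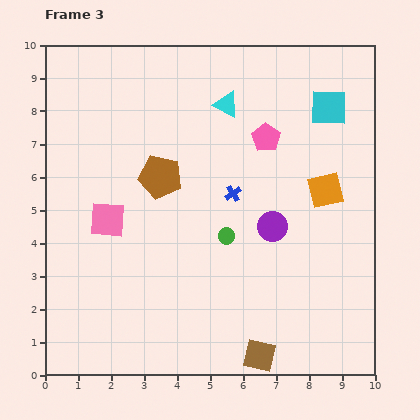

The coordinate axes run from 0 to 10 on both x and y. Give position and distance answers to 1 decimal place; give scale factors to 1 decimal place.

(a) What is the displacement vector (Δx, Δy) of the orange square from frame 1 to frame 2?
(3.5, -1.5)

The orange square was at (1.5, 8.6) in frame 1 and (5.0, 7.1) in frame 2.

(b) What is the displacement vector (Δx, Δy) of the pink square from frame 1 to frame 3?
(1.0, 2.4)

The pink square was at (0.9, 2.3) in frame 1 and (1.9, 4.7) in frame 3.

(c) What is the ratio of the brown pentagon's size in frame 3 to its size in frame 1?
1.6×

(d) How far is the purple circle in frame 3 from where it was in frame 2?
3.6

The purple circle moved from (4.7, 1.6) to (6.9, 4.5), a distance of √(2.2² + 2.9²) ≈ 3.6.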